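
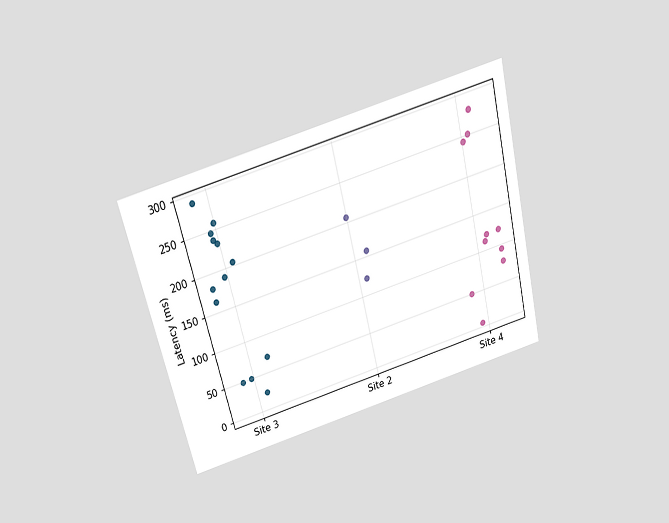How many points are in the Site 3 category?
The chart is tilted about 14° counter-clockwise and viewed slightly from above. Counting the markers in the Site 3 column gives 13.

13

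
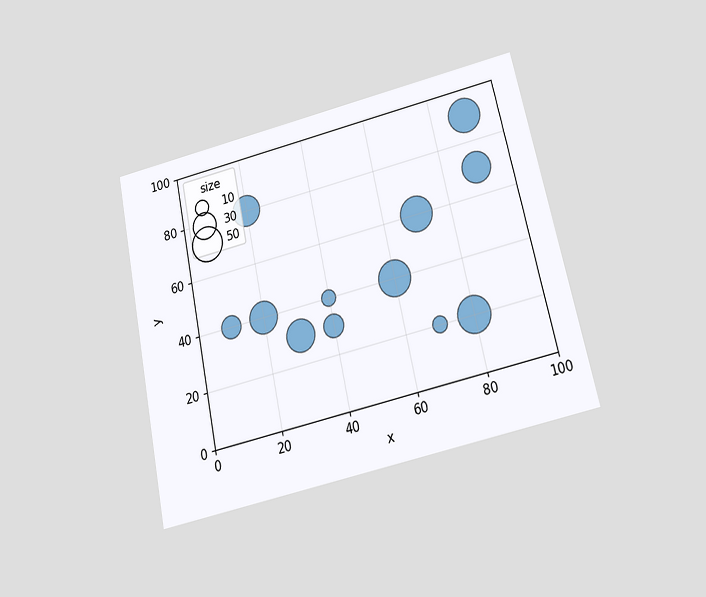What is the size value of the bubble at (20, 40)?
The chart is tilted about 12° counter-clockwise and viewed slightly from below. Matching the bubble at (20, 40) against the size legend gives 40.

40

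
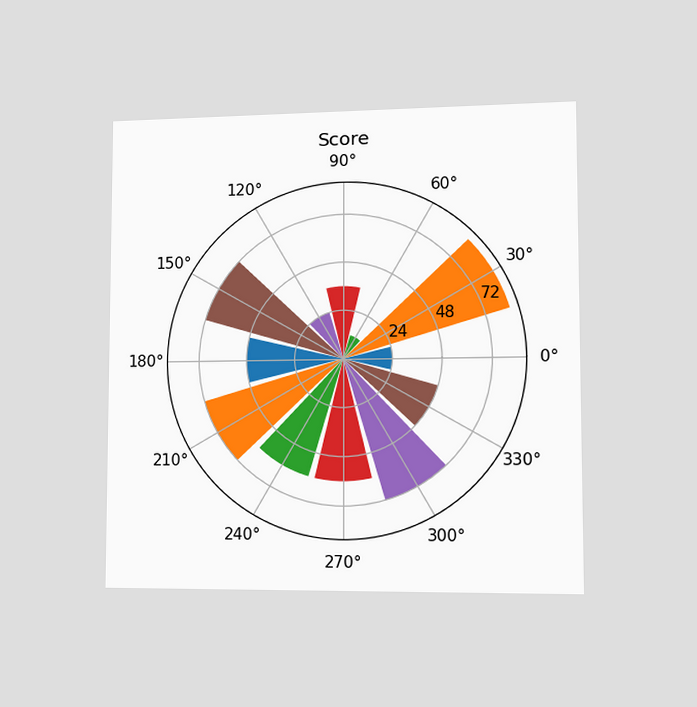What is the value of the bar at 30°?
The chart is viewed slightly from the right. The bar at 30° reaches 84 on the radial axis.

84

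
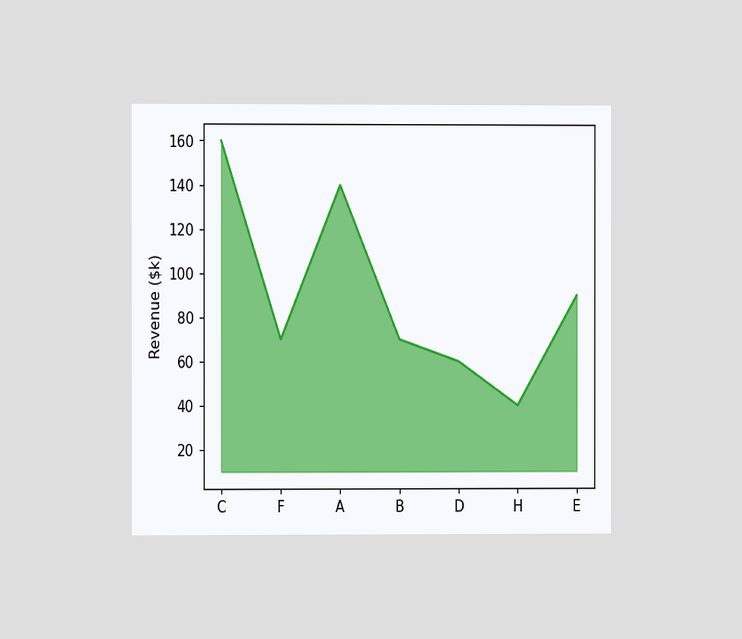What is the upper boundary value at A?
$140k

The chart is viewed at a slight angle. At A the upper boundary is at $140k.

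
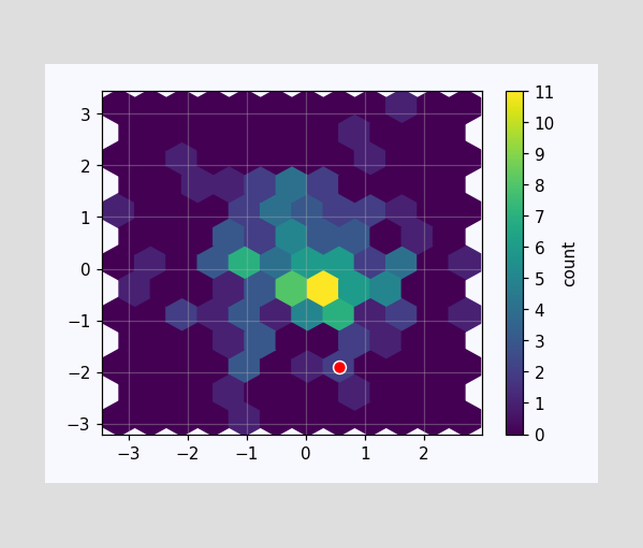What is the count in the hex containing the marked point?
The marked hex reads 2 on the colorbar.

2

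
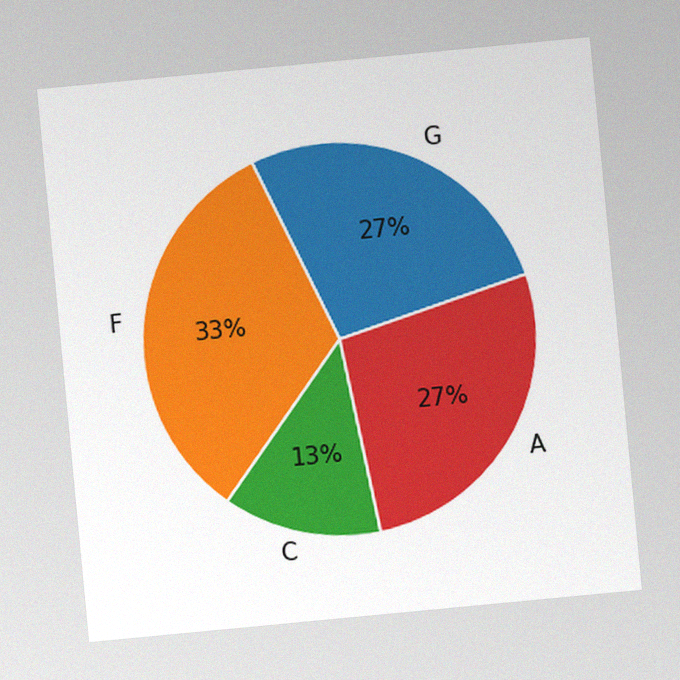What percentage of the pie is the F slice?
The chart is tilted about 5° counter-clockwise, with some photo noise. The F slice takes up 33% of the pie.

33%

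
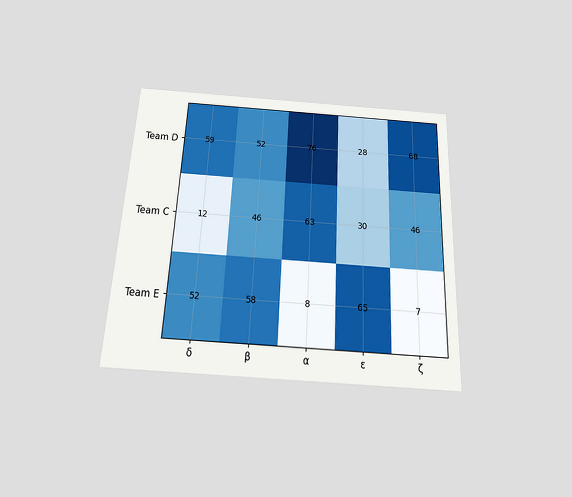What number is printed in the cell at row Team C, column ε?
30

The chart is tilted about 3° clockwise and viewed slightly from below. The (Team C, ε) cell reads 30.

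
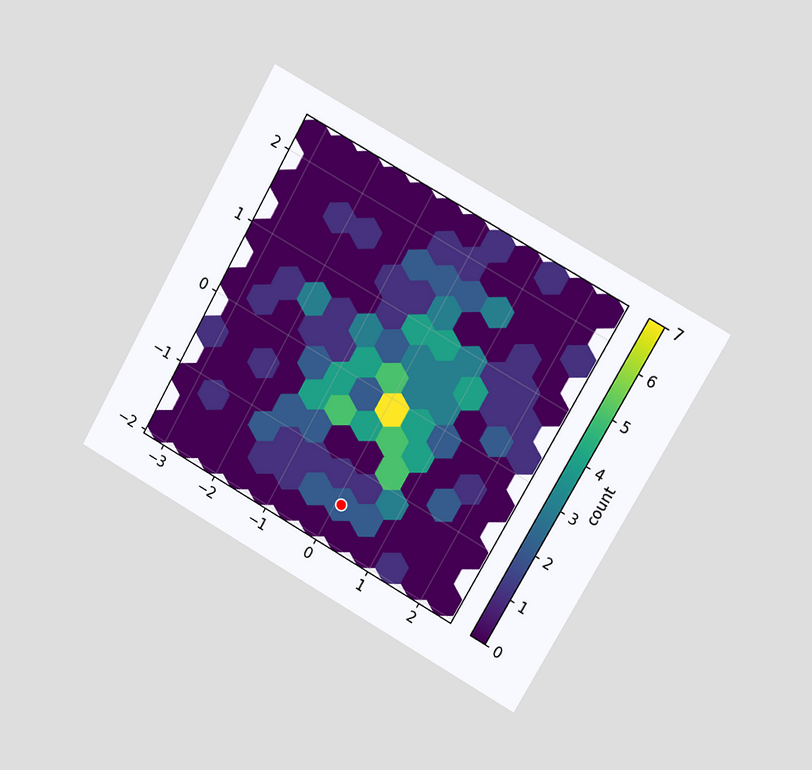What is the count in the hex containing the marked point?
2

The chart is tilted about 30° clockwise and viewed at a slight angle. The marked hex reads 2 on the colorbar.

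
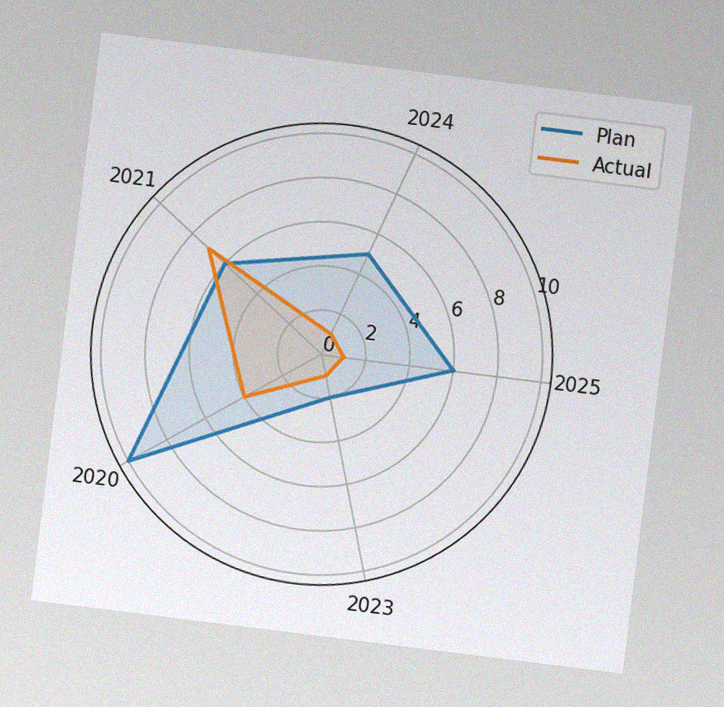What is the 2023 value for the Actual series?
1

The chart is tilted about 7° clockwise, with some photo noise. On the 2023 axis, Actual reaches 1.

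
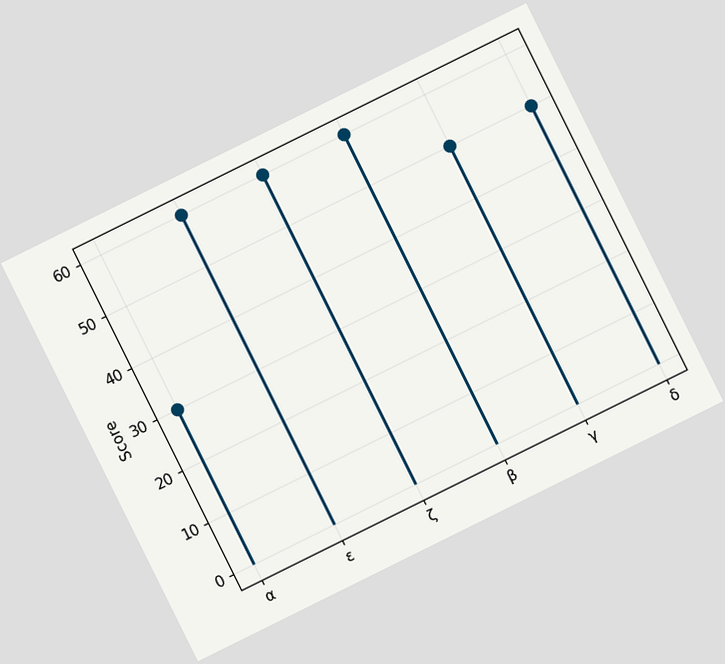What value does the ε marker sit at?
The chart is tilted about 26° counter-clockwise. The ε marker sits at 60.

60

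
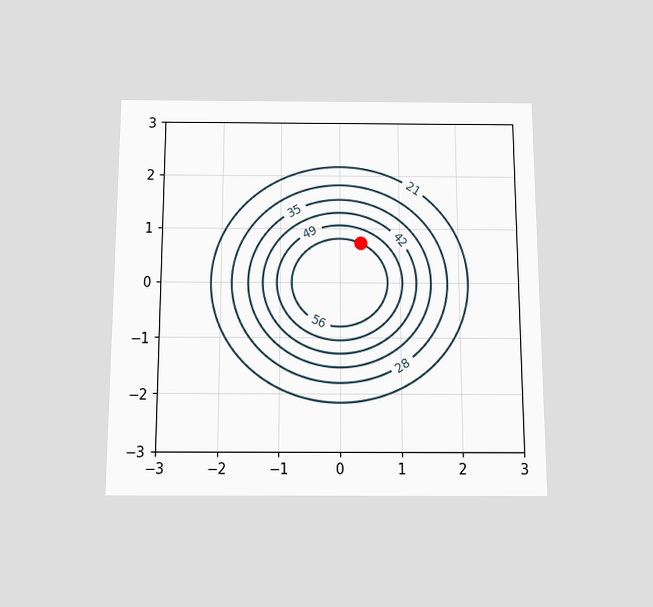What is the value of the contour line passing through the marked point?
56

The chart is viewed slightly from below. The marked point sits on the contour labelled 56.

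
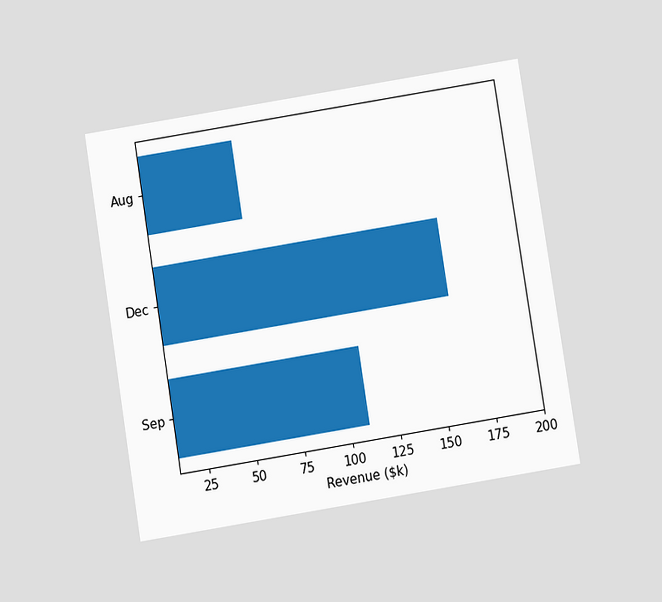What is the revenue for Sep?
The chart is tilted about 9° counter-clockwise and viewed at a slight angle. Reading along the chart's x-axis, the Sep bar reaches $110k.

$110k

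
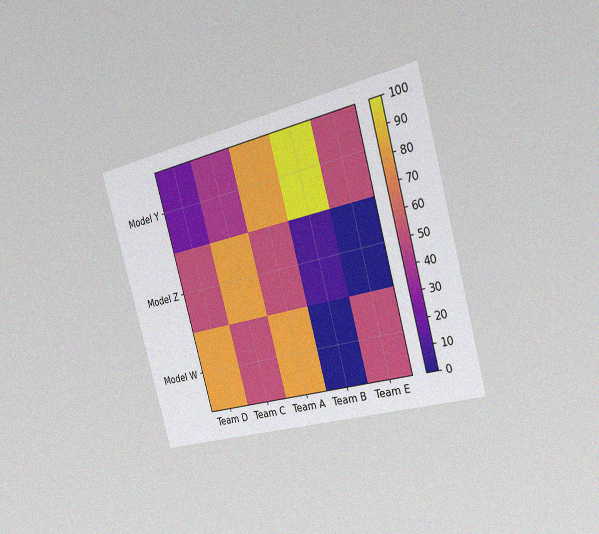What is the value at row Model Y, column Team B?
100

The chart is tilted about 15° counter-clockwise and viewed slightly from the right, with some photo noise. Matching cell (Model Y, Team B) against the colorbar gives 100.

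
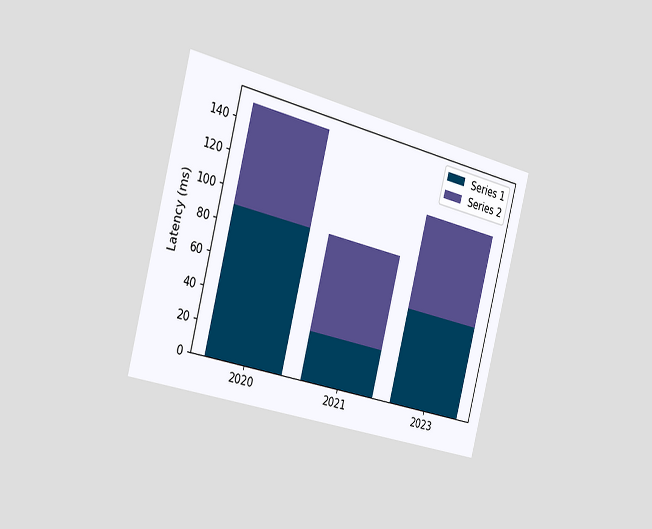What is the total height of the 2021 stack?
90ms

The chart is tilted about 14° clockwise and viewed slightly from the left. The 2021 stack's top reaches 90ms on the y-axis.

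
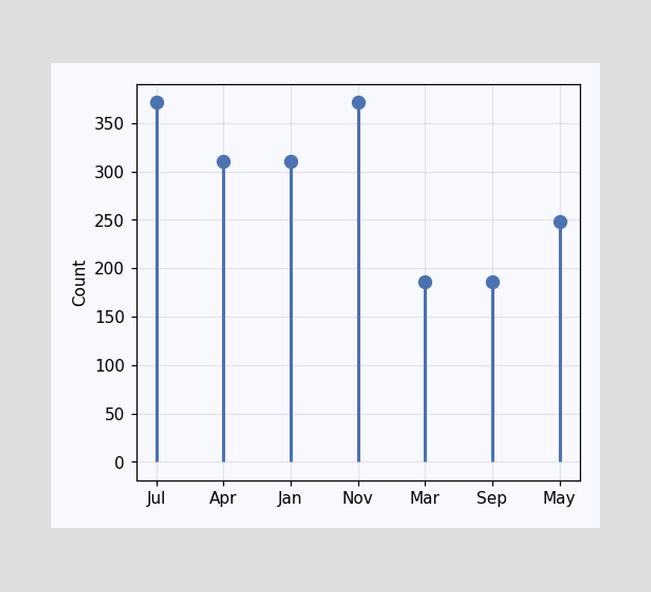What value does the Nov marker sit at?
372

The Nov marker sits at 372.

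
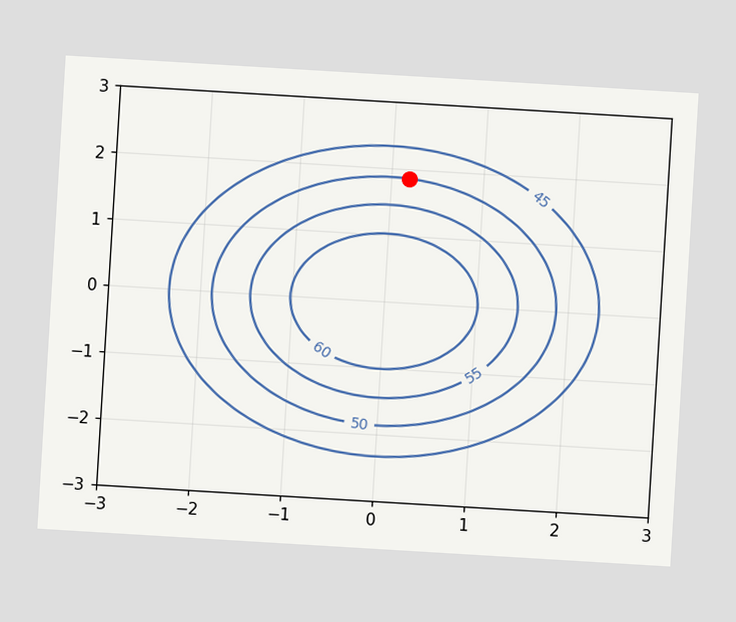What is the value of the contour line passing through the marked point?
The chart is tilted about 3° clockwise. The marked point sits on the contour labelled 50.

50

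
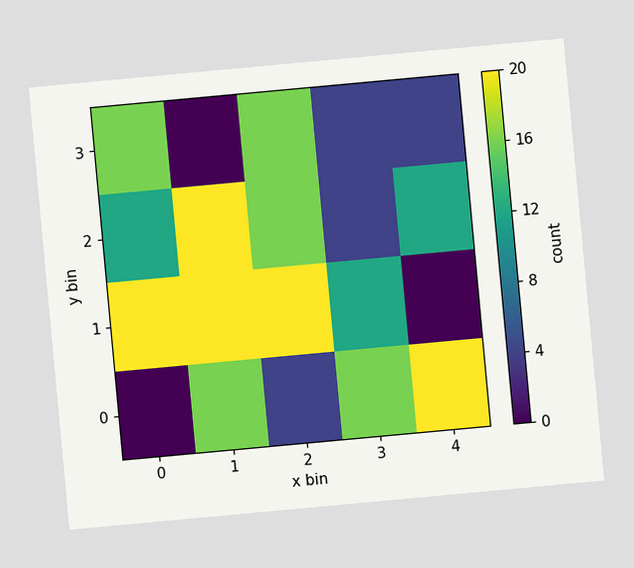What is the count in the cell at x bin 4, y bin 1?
The chart is tilted about 5° counter-clockwise. Matching the cell (4, 1) against the colorbar gives 0.

0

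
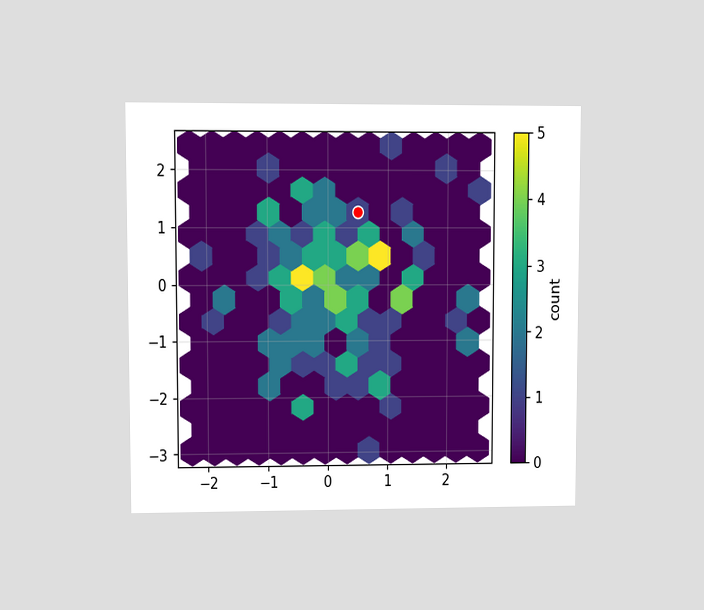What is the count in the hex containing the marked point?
The chart is viewed at a slight angle. The marked hex reads 1 on the colorbar.

1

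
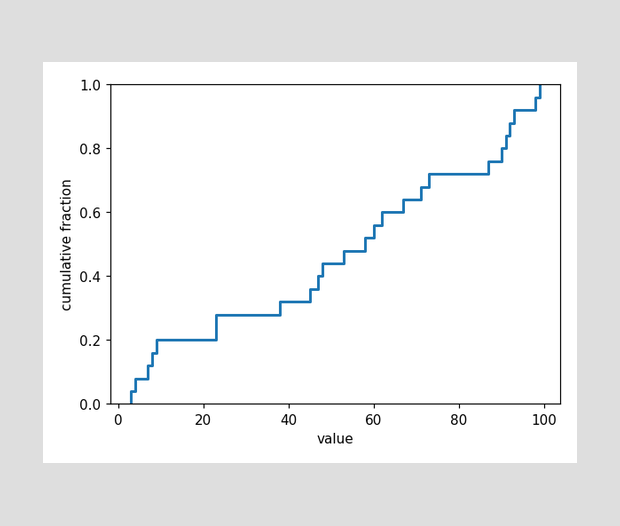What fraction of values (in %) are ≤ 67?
64%

At x=67 the ECDF step is at 64%.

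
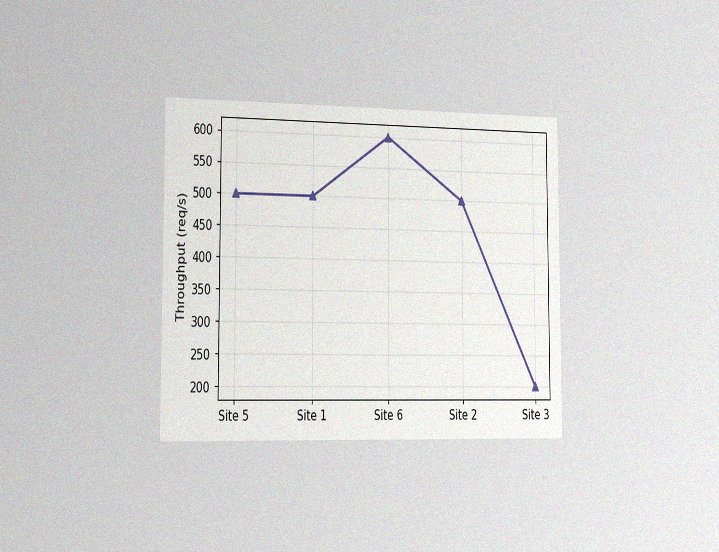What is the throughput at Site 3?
The chart is viewed slightly from the left, with some photo noise. At Site 3, the line is at 200req/s.

200req/s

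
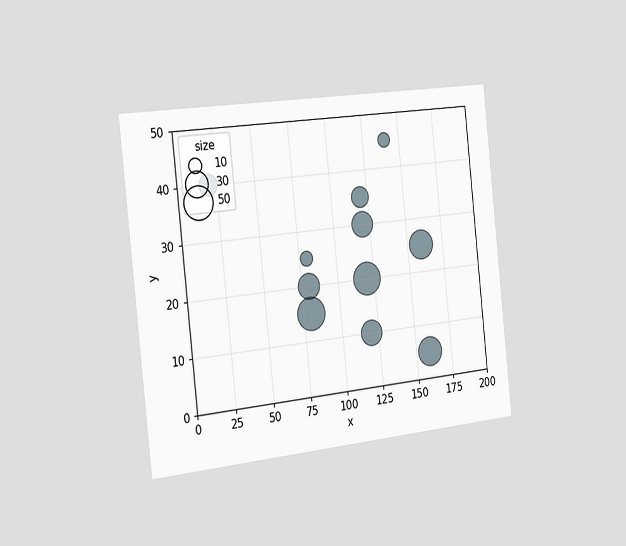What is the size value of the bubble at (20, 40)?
The chart is tilted about 6° counter-clockwise and viewed slightly from the left. Matching the bubble at (20, 40) against the size legend gives 20.

20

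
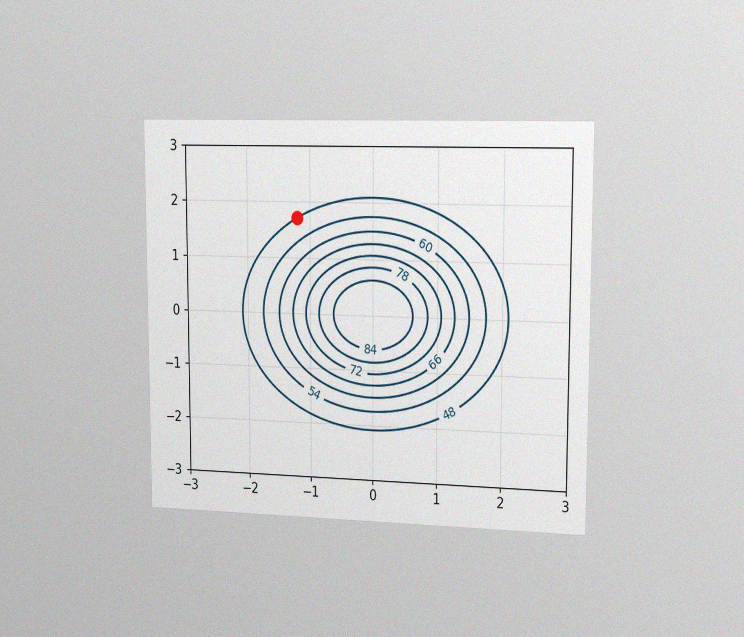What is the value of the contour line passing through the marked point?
The chart is viewed slightly from the right, with some photo noise. The marked point sits on the contour labelled 48.

48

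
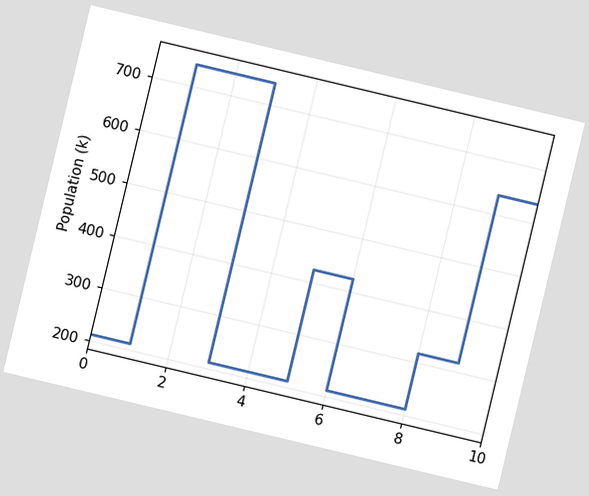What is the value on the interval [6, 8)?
212k

The chart is tilted about 13° clockwise. On [6, 8) the step sits at 212k.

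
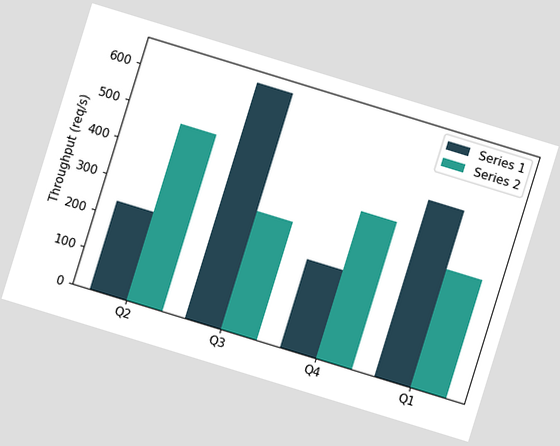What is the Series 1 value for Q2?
The chart is tilted about 17° clockwise. The Series 1 bar at Q2 reaches 240req/s on the y-axis.

240req/s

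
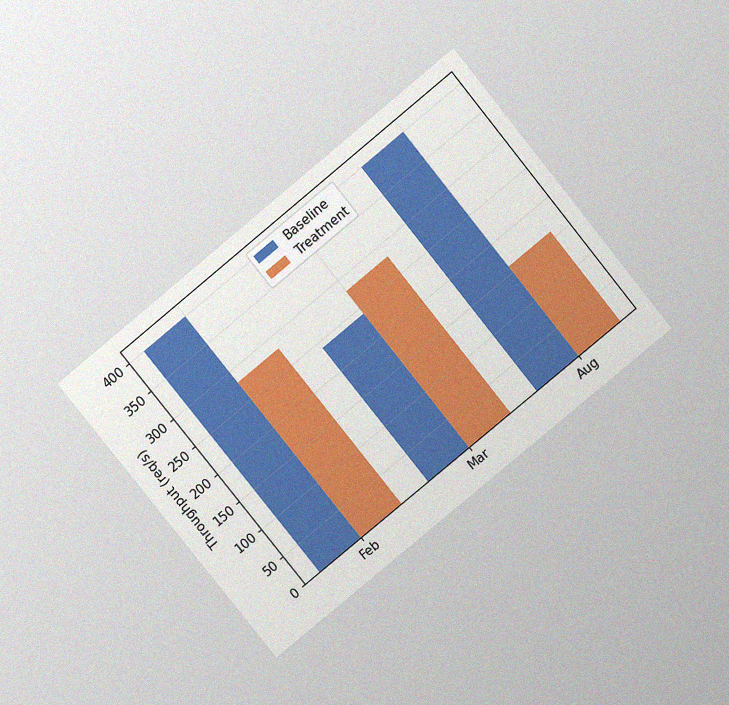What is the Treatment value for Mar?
The chart is tilted about 39° counter-clockwise and viewed slightly from above, with some photo noise. The Treatment bar at Mar reaches 280req/s on the y-axis.

280req/s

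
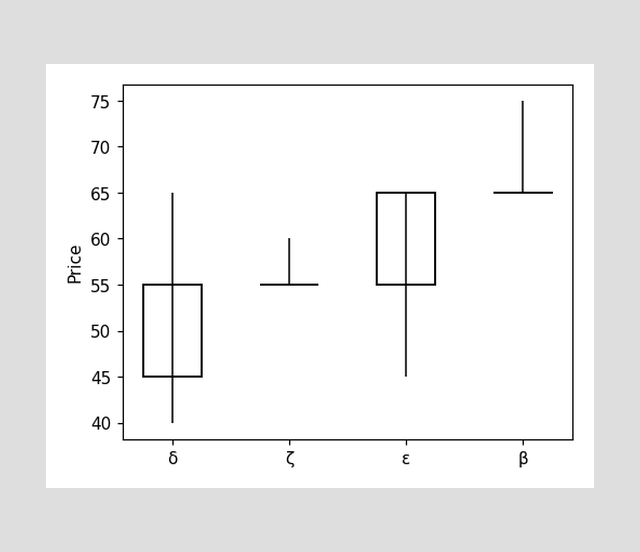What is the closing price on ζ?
55

The ζ candle closes at 55.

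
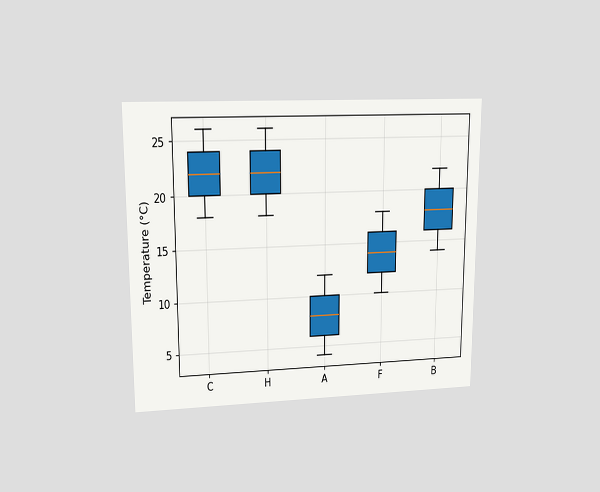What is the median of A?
The chart is viewed at a slight angle. The median line in the A box sits at 8°C.

8°C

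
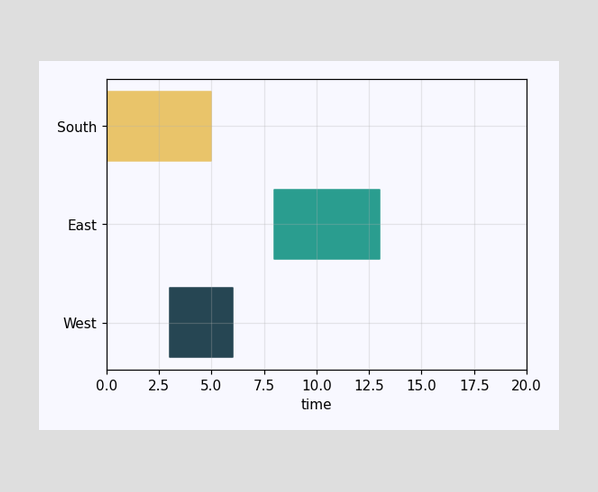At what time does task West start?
The West bar begins at t=3.

3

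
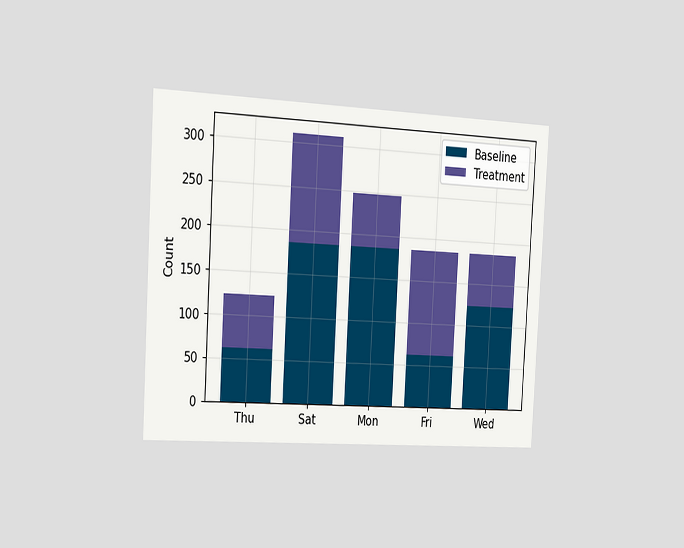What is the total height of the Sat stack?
The chart is tilted about 3° clockwise and viewed slightly from the left. The Sat stack's top reaches 310 on the y-axis.

310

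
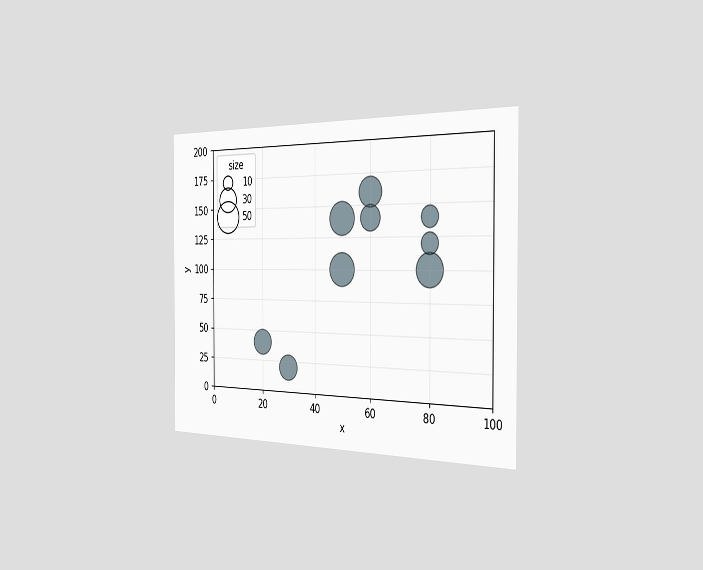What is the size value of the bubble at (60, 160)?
The chart is viewed slightly from the right. Matching the bubble at (60, 160) against the size legend gives 40.

40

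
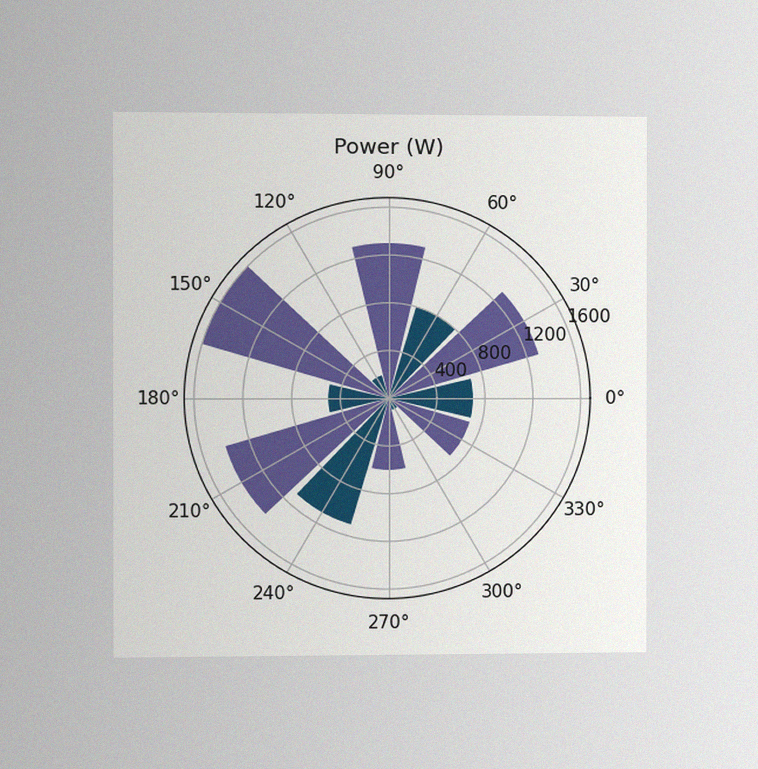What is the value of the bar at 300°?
100W

The chart is viewed slightly from the left, with some photo noise. The bar at 300° reaches 100W on the radial axis.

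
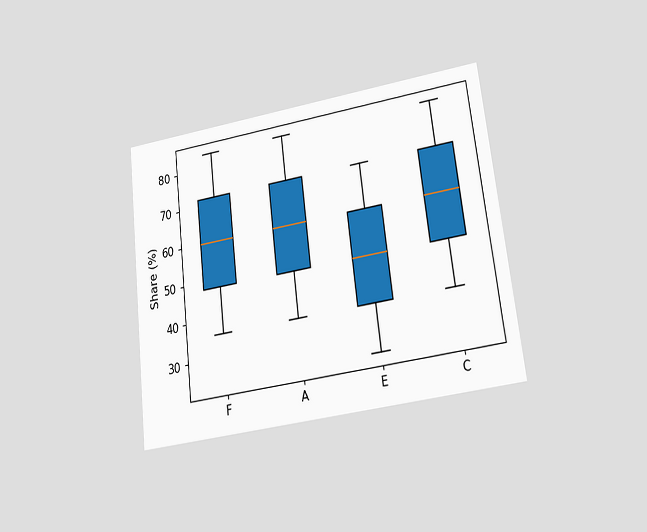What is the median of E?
48%

The chart is tilted about 7° counter-clockwise and viewed at a slight angle. The median line in the E box sits at 48%.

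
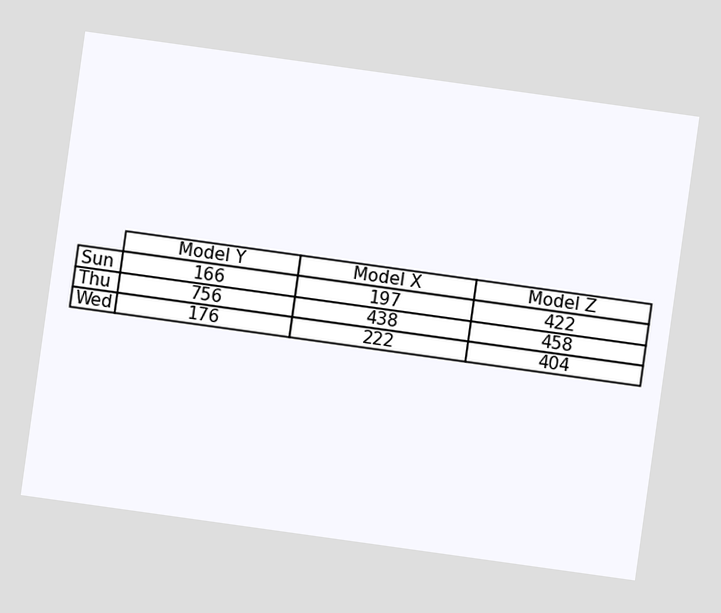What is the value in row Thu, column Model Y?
The chart is tilted about 8° clockwise. The (Thu, Model Y) cell reads 756.

756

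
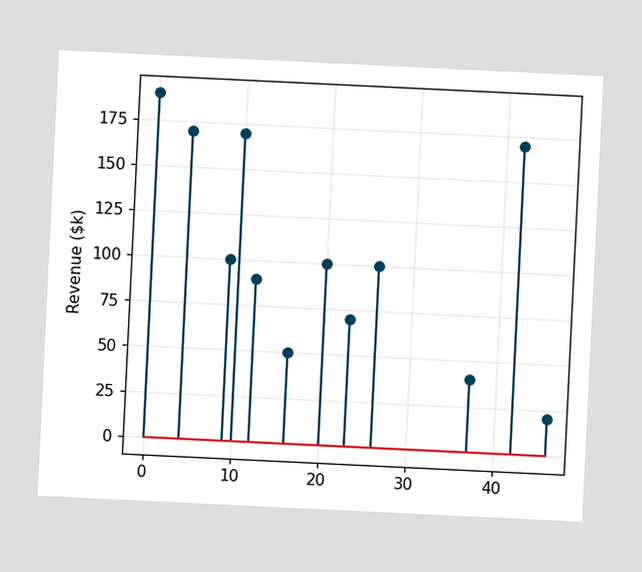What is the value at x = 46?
$20k

The chart is tilted about 3° clockwise. The stem at x=46 reaches $20k.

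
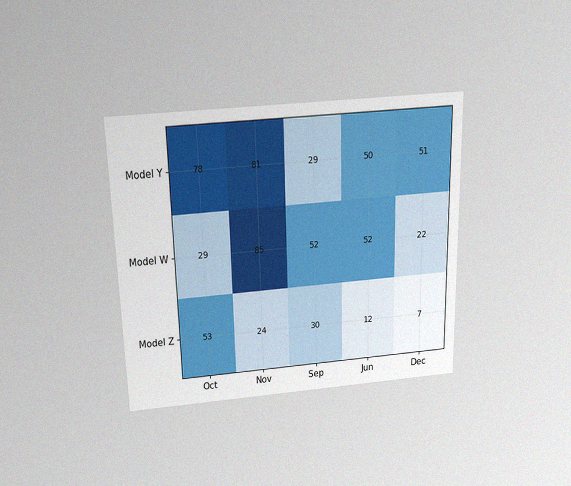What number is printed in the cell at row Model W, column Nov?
The chart is viewed slightly from above, with some photo noise. The (Model W, Nov) cell reads 85.

85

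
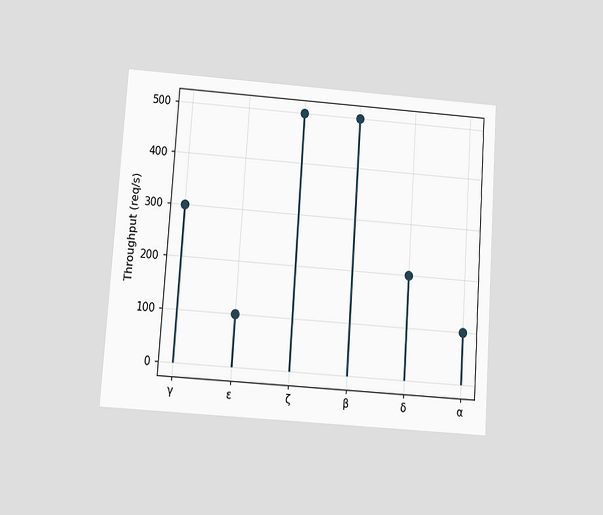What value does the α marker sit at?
The chart is tilted about 4° clockwise and viewed at a slight angle. The α marker sits at 100req/s.

100req/s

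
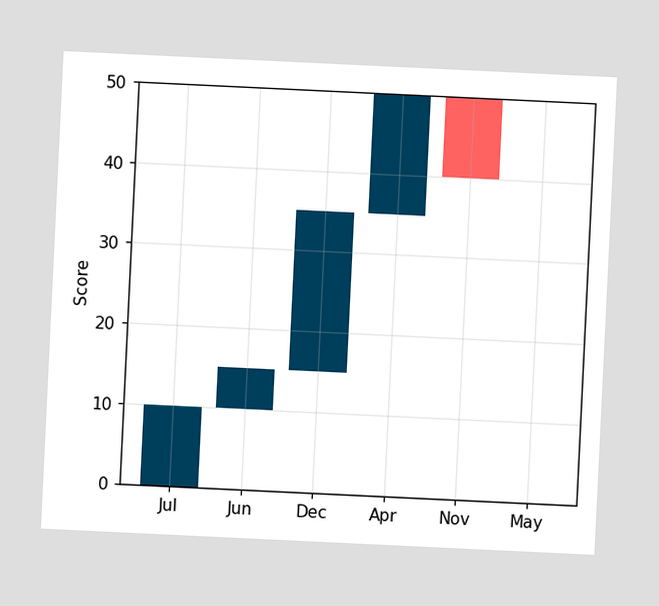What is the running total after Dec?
35

The chart is tilted about 3° clockwise. After Dec the running total reaches 35.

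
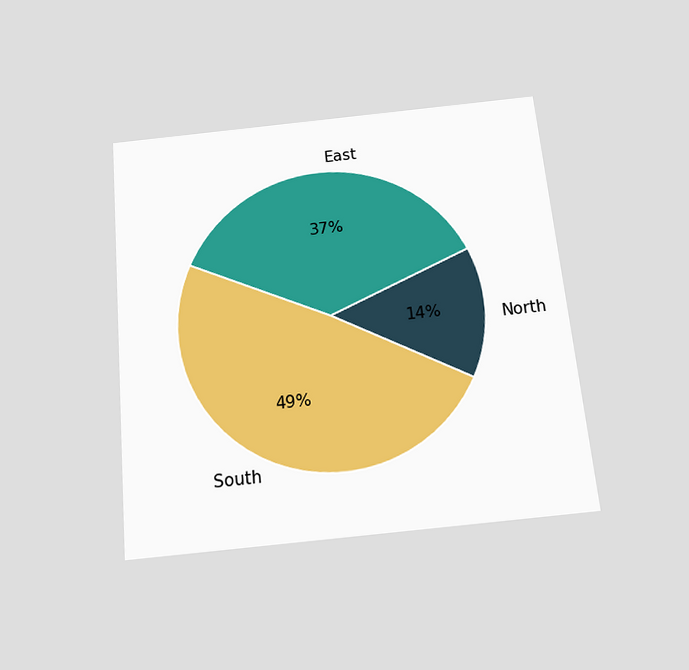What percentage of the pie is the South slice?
49%

The chart is tilted about 5° counter-clockwise and viewed slightly from below. The South slice takes up 49% of the pie.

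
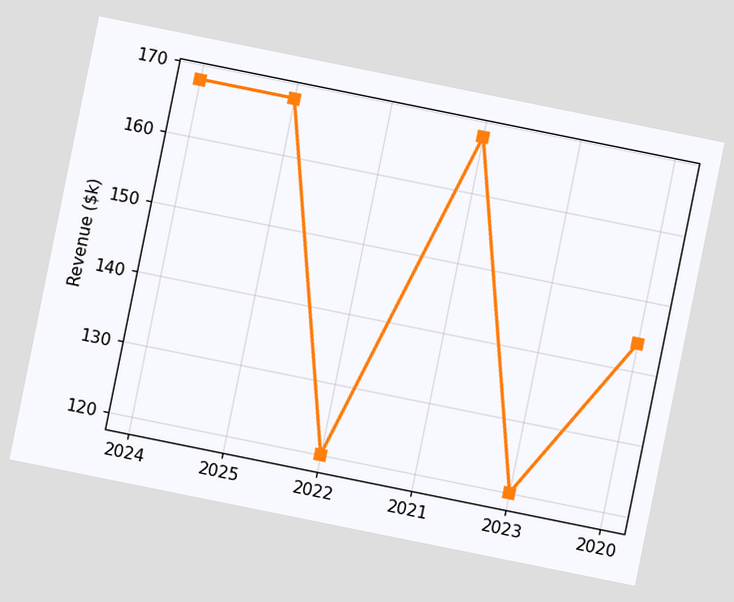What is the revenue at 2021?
The chart is tilted about 11° clockwise. At 2021, the line is at $168k.

$168k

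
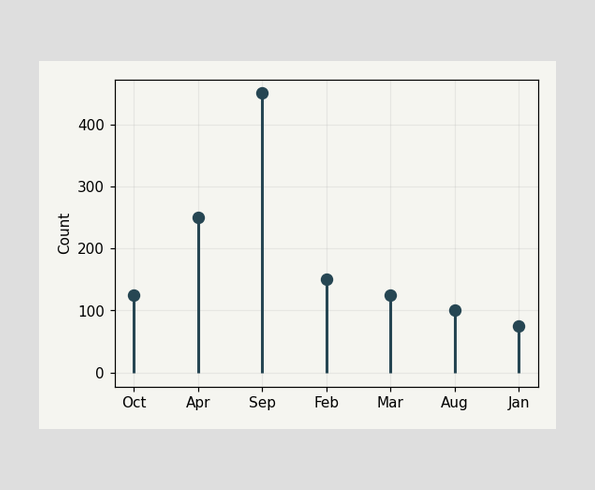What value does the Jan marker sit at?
75

The Jan marker sits at 75.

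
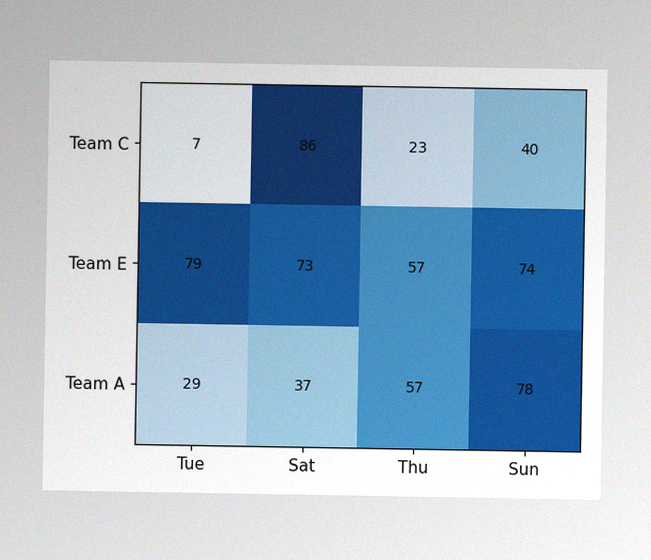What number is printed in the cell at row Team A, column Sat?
37

The image has some photo noise and uneven lighting. The (Team A, Sat) cell reads 37.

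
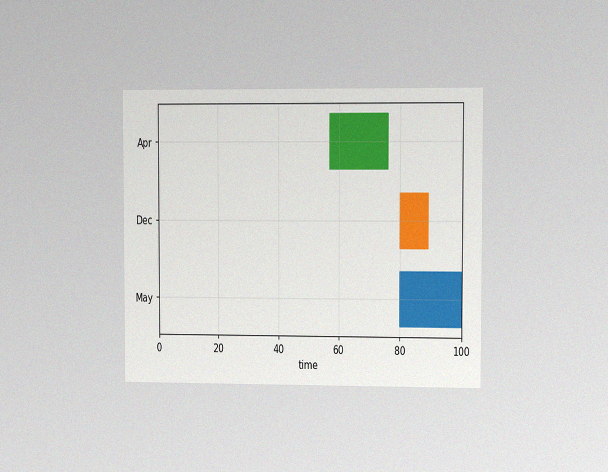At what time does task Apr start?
57

The chart is viewed slightly from the right, with some photo noise. The Apr bar begins at t=57.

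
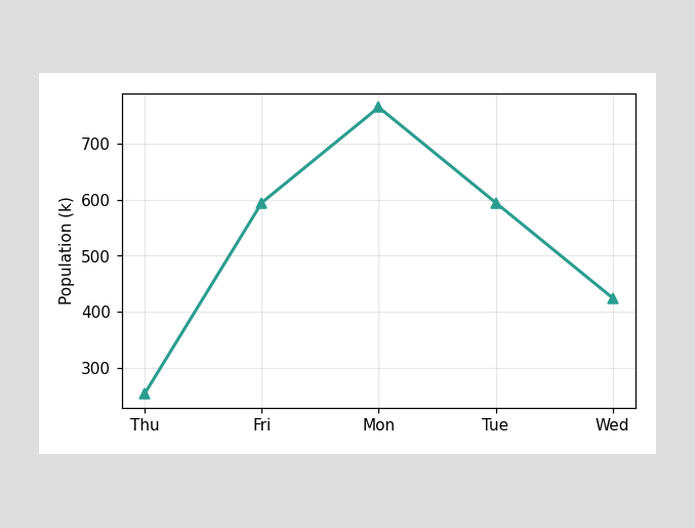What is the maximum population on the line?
The highest point is at Mon, and reading across to the y-axis gives 765k.

765k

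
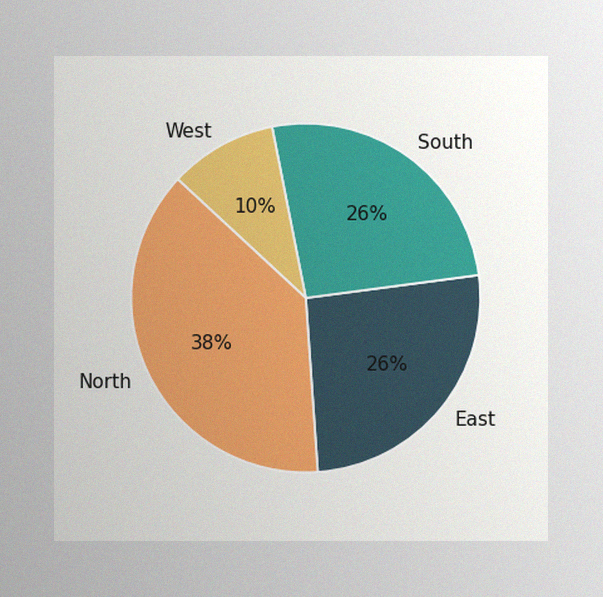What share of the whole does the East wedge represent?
The image has some photo noise and uneven lighting. The East slice takes up 26% of the pie.

26%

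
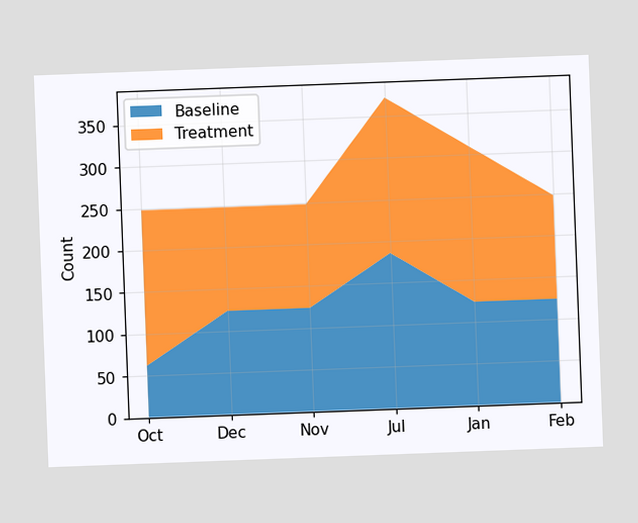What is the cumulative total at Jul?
372

The chart is tilted about 2° counter-clockwise. The stacked total at Jul reaches 372.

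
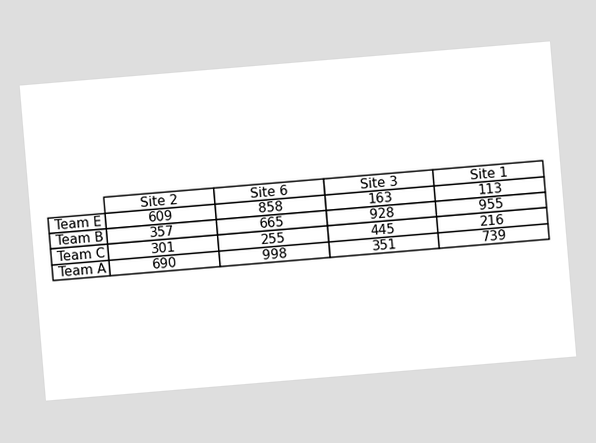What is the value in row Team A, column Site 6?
998

The chart is tilted about 5° counter-clockwise. The (Team A, Site 6) cell reads 998.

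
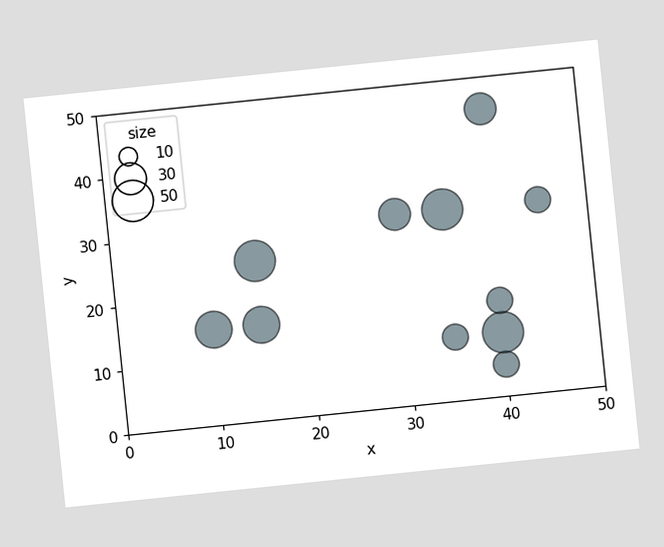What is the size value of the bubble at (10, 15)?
40

The chart is tilted about 6° counter-clockwise. Matching the bubble at (10, 15) against the size legend gives 40.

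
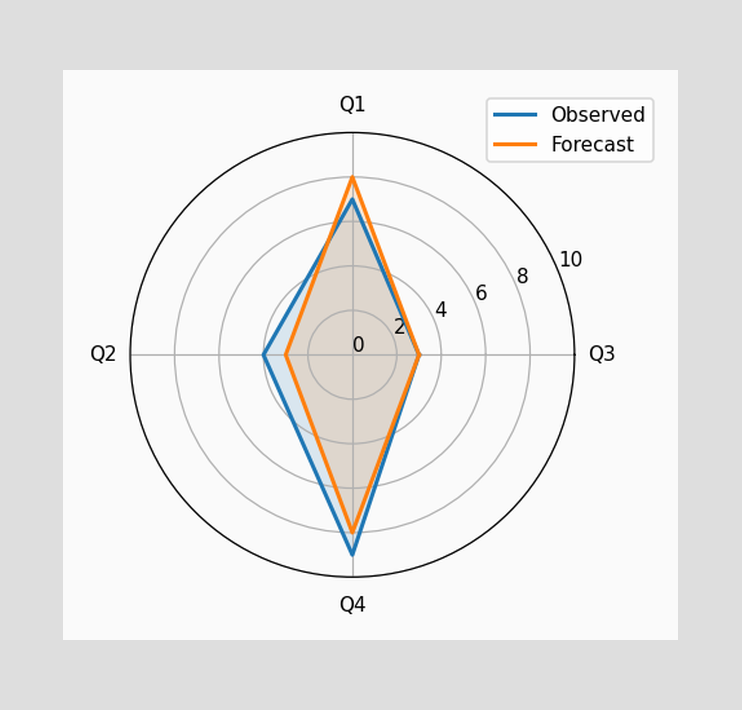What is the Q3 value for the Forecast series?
On the Q3 axis, Forecast reaches 3.

3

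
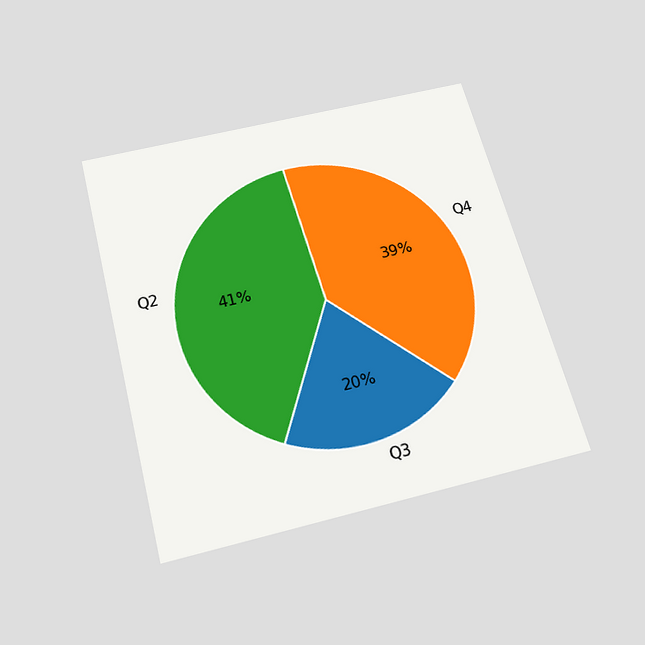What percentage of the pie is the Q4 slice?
The chart is tilted about 15° counter-clockwise and viewed slightly from below. The Q4 slice takes up 39% of the pie.

39%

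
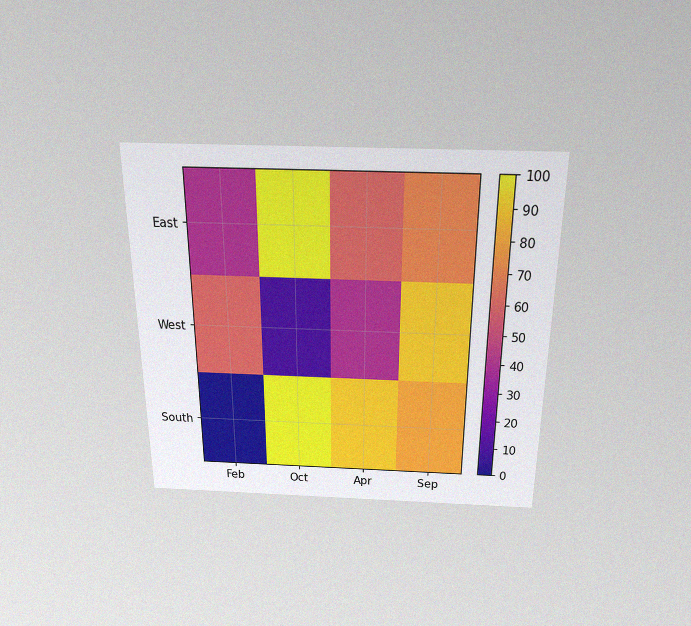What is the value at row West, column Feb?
60

The chart is viewed slightly from above, with some photo noise. Matching cell (West, Feb) against the colorbar gives 60.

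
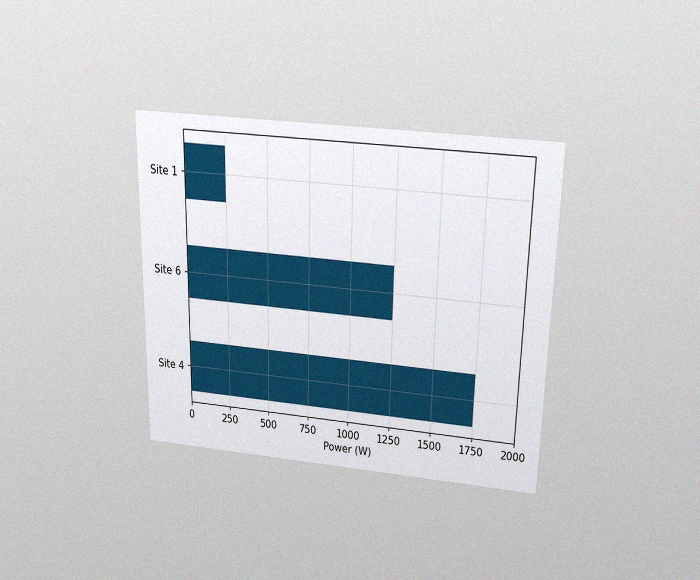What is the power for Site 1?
250W

The chart is viewed slightly from above, with some photo noise. Reading along the chart's x-axis, the Site 1 bar reaches 250W.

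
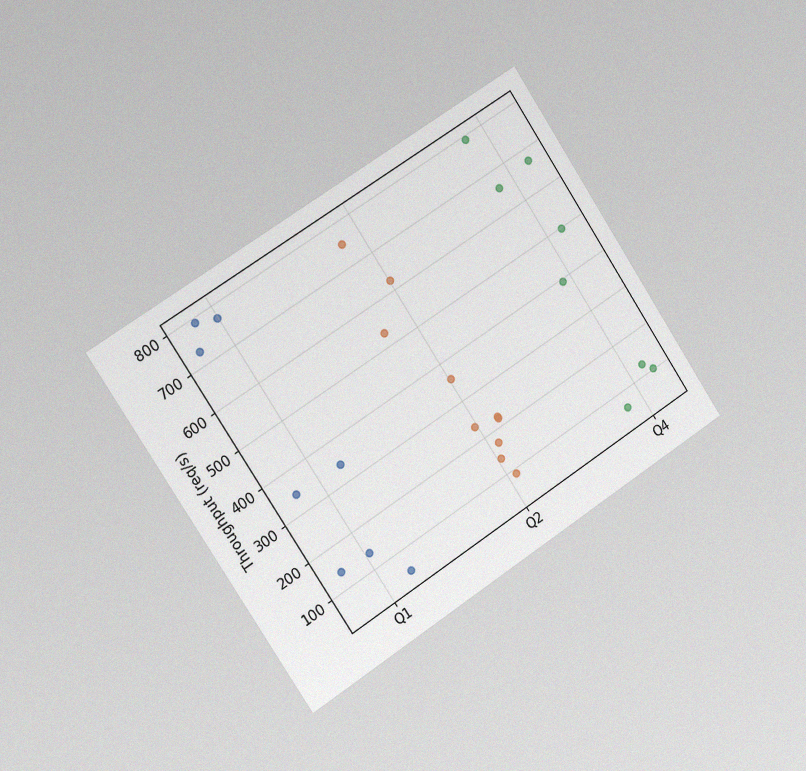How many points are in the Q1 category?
8

The chart is tilted about 33° counter-clockwise and viewed slightly from the left, with some photo noise. Counting the markers in the Q1 column gives 8.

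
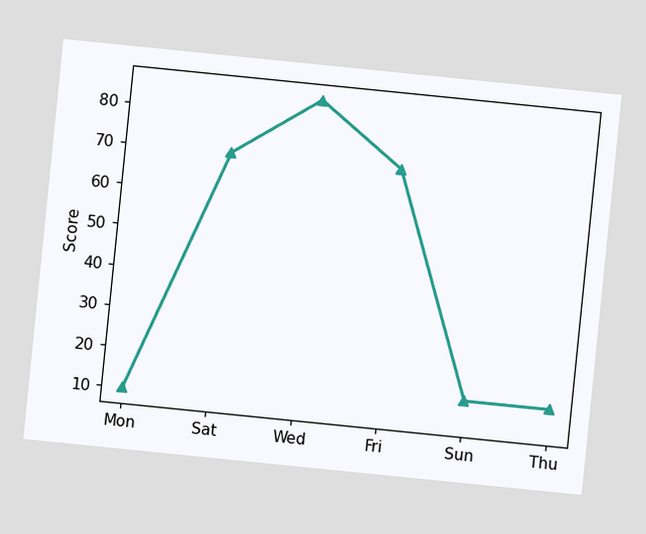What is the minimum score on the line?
The chart is tilted about 6° clockwise. The lowest point is at Mon, and reading across to the y-axis gives 10.

10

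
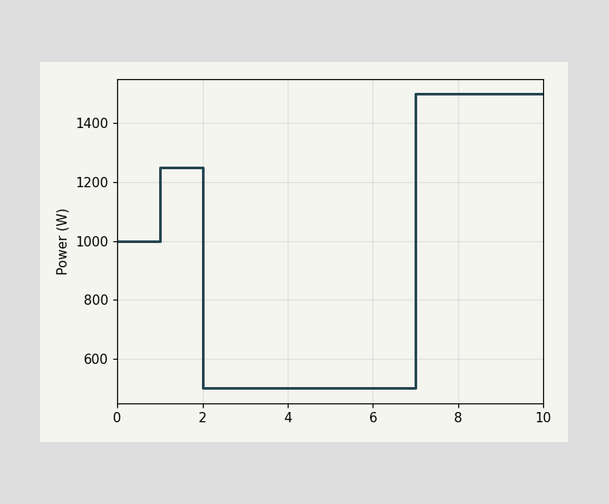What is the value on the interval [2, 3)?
500W

On [2, 3) the step sits at 500W.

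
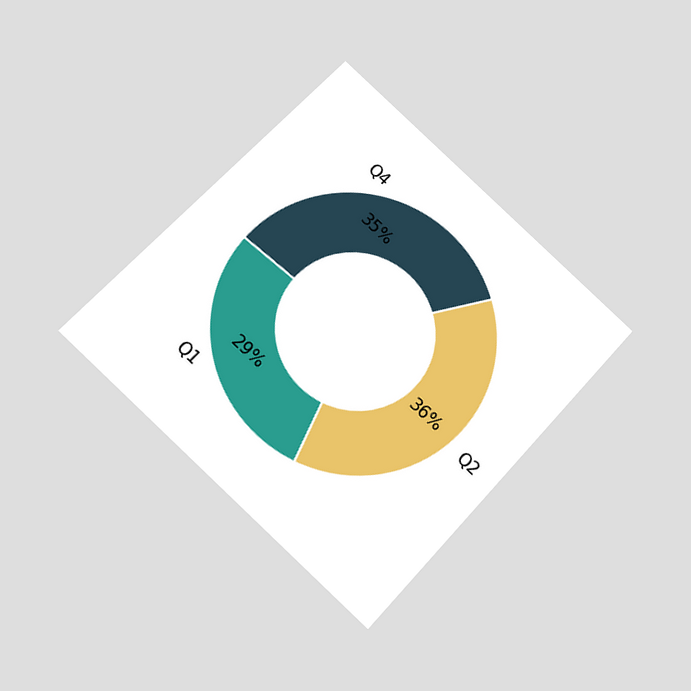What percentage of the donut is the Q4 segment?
The chart is tilted about 43° clockwise and viewed slightly from below. The Q4 segment takes up 35% of the ring.

35%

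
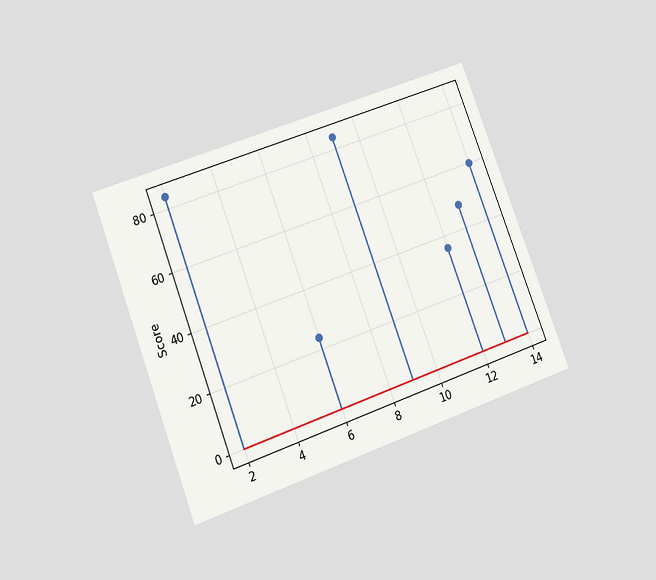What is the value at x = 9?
The chart is tilted about 21° counter-clockwise and viewed at a slight angle. The stem at x=9 reaches 84.

84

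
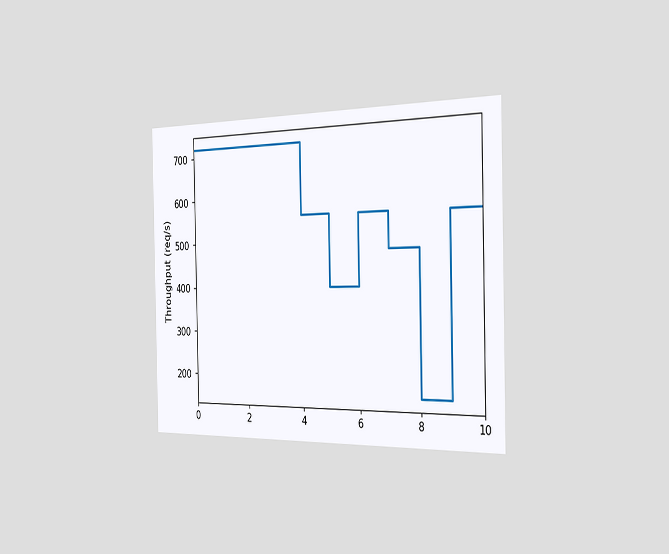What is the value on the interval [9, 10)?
The chart is viewed slightly from the right. On [9, 10) the step sits at 560req/s.

560req/s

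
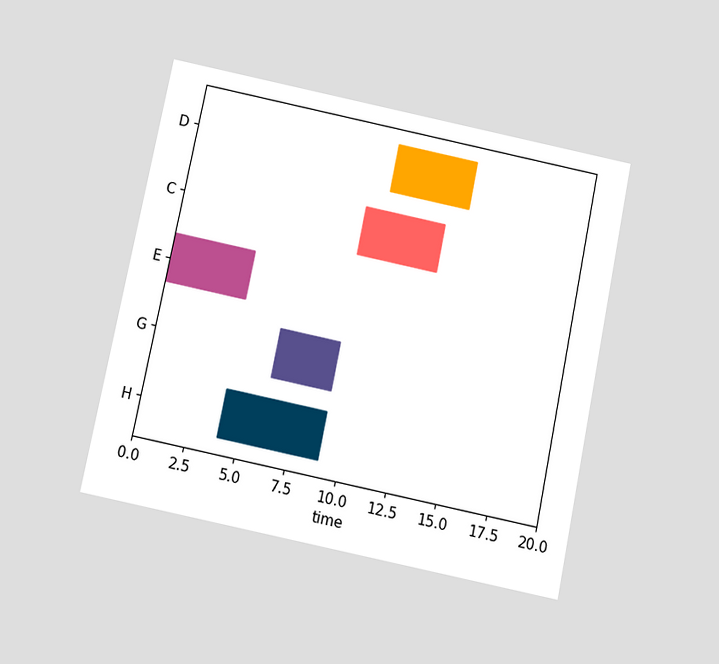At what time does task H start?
4

The chart is tilted about 12° clockwise and viewed slightly from below. The H bar begins at t=4.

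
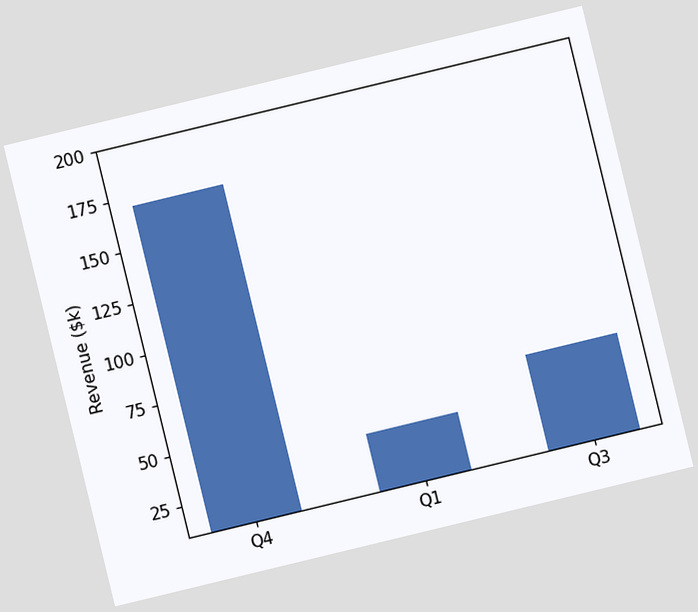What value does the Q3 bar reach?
$57k

The chart is tilted about 14° counter-clockwise. Reading along the chart's y-axis, the Q3 bar reaches $57k.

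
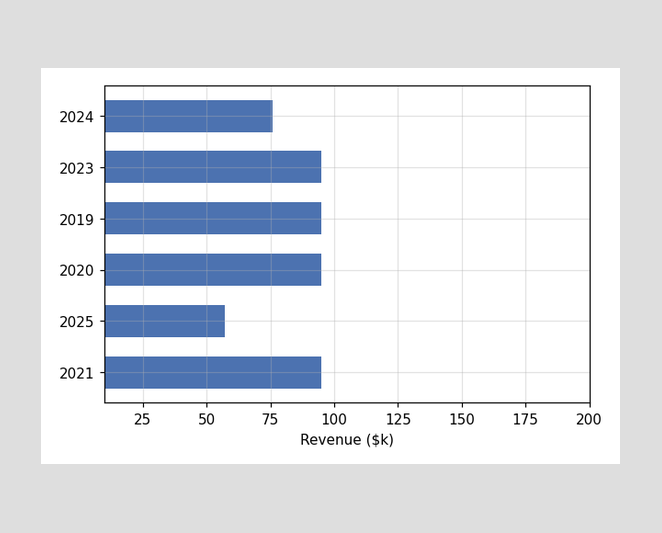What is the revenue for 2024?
$76k

Reading along the chart's x-axis, the 2024 bar reaches $76k.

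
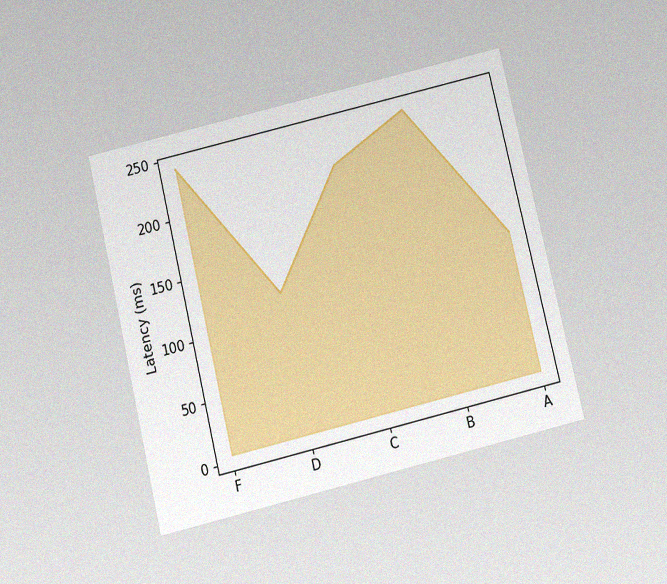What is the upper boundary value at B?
240ms

The chart is tilted about 13° counter-clockwise and viewed slightly from below, with some photo noise. At B the upper boundary is at 240ms.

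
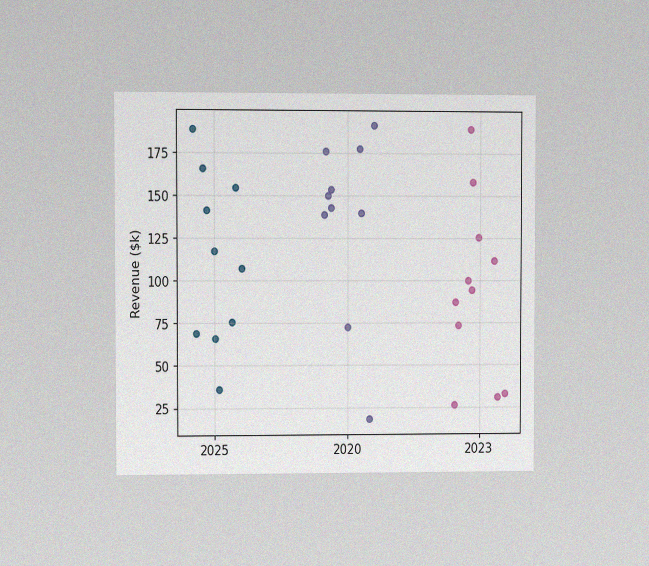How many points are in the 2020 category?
The chart is viewed at a slight angle, with some photo noise. Counting the markers in the 2020 column gives 10.

10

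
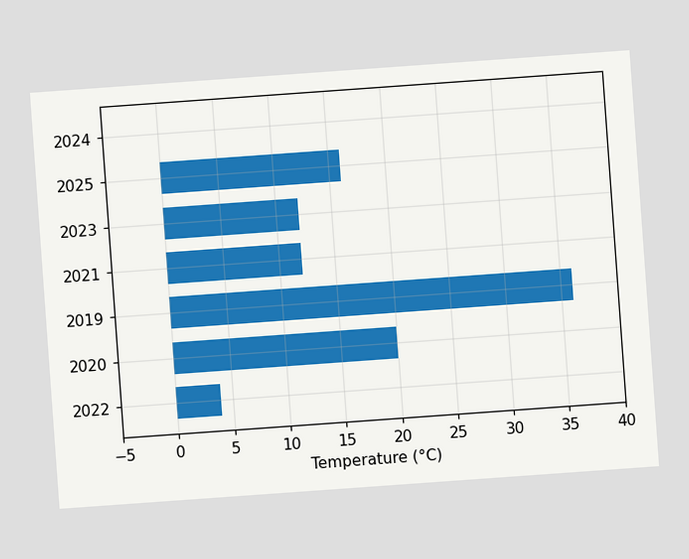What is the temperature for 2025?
16°C

The chart is tilted about 4° counter-clockwise. Reading along the chart's x-axis, the 2025 bar reaches 16°C.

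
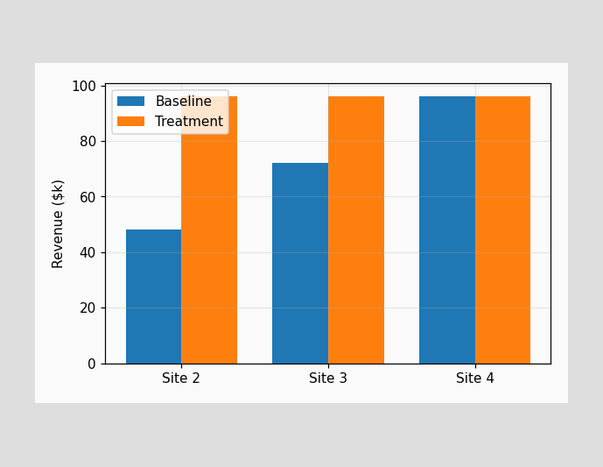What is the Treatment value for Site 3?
The Treatment bar at Site 3 reaches $96k on the y-axis.

$96k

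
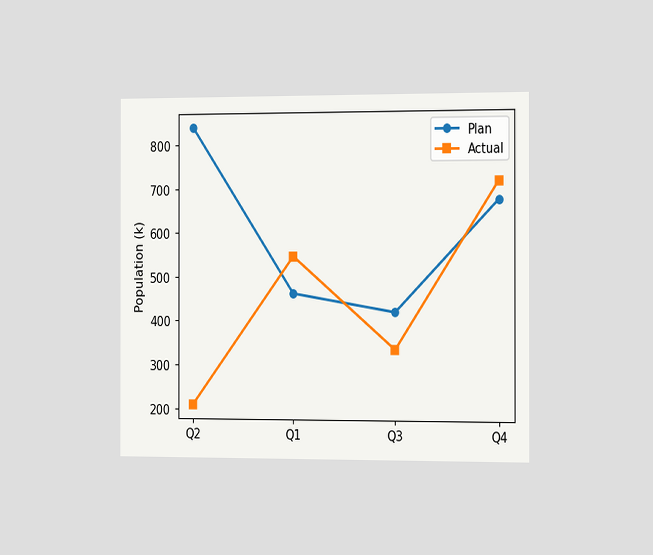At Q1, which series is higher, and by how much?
The chart is viewed slightly from the right. At Q1, Actual sits above the other line by 84k.

Actual, by 84k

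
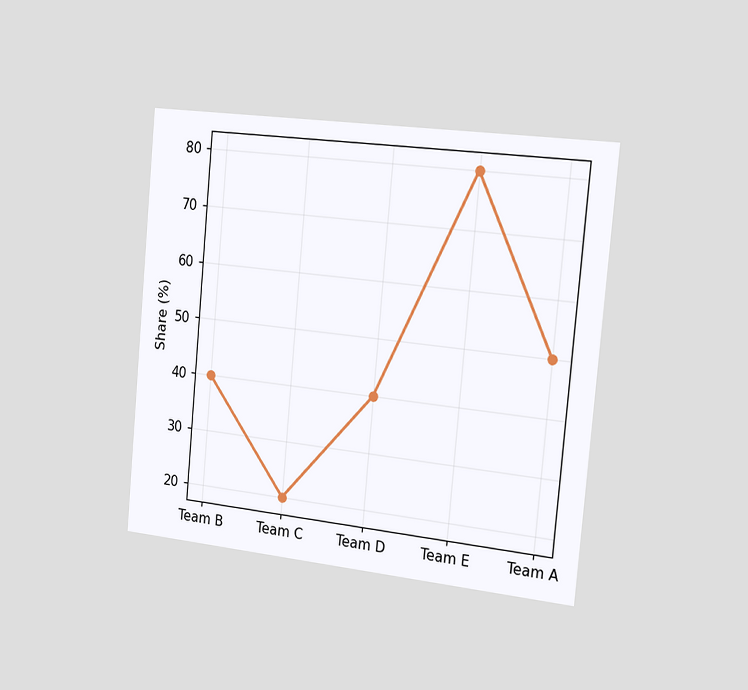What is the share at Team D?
The chart is tilted about 5° clockwise and viewed slightly from the right. At Team D, the line is at 40%.

40%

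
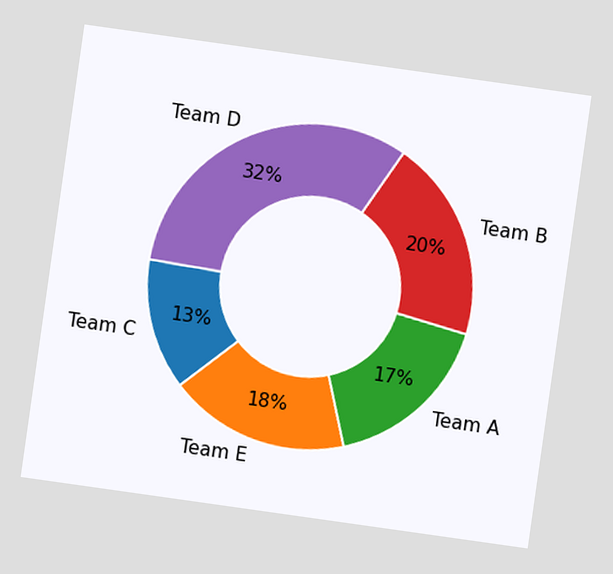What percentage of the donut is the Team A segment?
17%

The chart is tilted about 8° clockwise. The Team A segment takes up 17% of the ring.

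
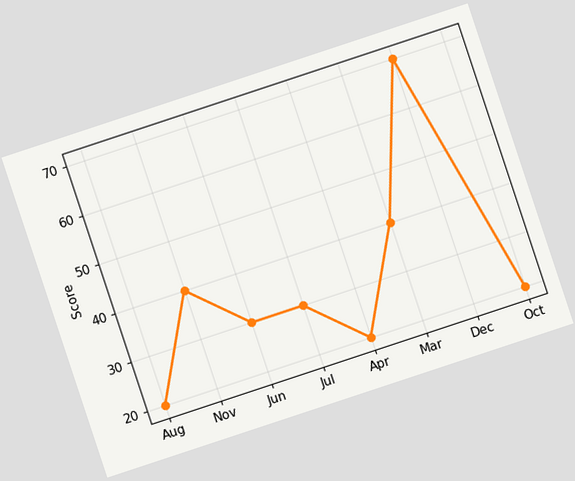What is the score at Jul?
30

The chart is tilted about 18° counter-clockwise. At Jul, the line is at 30.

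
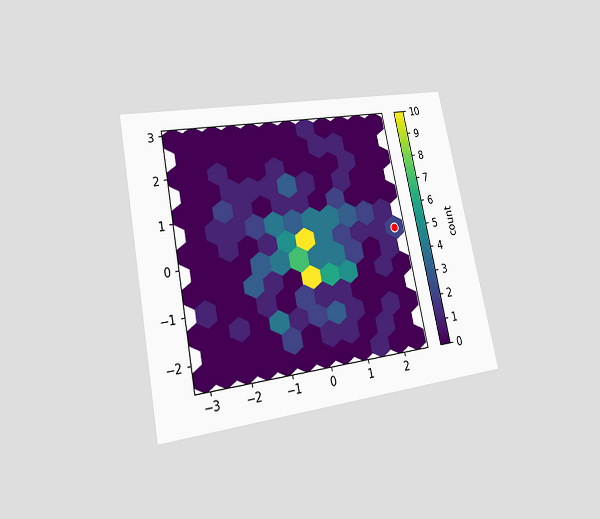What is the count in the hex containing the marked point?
The chart is tilted about 11° counter-clockwise and viewed at a slight angle. The marked hex reads 2 on the colorbar.

2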